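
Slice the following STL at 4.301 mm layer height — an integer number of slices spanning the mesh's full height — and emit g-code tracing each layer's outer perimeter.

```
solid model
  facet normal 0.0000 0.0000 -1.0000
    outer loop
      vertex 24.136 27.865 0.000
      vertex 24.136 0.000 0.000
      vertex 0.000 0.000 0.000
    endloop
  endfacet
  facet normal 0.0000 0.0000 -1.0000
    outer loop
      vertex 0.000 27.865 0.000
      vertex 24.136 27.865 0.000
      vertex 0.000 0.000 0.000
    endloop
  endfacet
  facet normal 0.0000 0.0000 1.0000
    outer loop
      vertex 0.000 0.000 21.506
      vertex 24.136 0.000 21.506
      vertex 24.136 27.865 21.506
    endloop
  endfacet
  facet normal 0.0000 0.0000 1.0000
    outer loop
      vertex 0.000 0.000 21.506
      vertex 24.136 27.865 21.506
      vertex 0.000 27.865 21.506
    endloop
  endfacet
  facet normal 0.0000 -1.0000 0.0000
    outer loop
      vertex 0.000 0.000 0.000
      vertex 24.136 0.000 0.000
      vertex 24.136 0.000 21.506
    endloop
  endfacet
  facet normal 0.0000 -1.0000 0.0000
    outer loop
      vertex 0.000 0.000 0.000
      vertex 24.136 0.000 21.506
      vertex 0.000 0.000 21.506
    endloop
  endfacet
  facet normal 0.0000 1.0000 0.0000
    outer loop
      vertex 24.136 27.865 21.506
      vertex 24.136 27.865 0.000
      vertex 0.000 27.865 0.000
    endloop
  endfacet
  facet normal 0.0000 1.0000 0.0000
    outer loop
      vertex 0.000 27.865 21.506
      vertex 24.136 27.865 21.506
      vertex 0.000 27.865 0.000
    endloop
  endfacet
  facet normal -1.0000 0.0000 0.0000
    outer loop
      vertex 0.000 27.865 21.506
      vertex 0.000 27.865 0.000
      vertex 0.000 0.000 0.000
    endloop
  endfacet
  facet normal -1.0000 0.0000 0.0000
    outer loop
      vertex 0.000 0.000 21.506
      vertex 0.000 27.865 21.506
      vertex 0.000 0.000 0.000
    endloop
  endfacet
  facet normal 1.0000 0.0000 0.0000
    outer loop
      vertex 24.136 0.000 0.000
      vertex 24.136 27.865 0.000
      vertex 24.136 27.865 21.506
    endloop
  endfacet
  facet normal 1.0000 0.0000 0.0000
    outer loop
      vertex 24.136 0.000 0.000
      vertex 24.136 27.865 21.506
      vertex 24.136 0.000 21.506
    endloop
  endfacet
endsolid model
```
; perimeter-only toolpath
G21 ; units = mm
G90 ; absolute positioning
G28 ; home
; layer 1
G0 Z4.301
G0 X0.000 Y0.000
G1 X24.136 Y0.000
G1 X24.136 Y27.865
G1 X0.000 Y27.865
G1 X0.000 Y0.000
; layer 2
G0 Z8.602
G0 X0.000 Y0.000
G1 X24.136 Y0.000
G1 X24.136 Y27.865
G1 X0.000 Y27.865
G1 X0.000 Y0.000
; layer 3
G0 Z12.904
G0 X0.000 Y0.000
G1 X24.136 Y0.000
G1 X24.136 Y27.865
G1 X0.000 Y27.865
G1 X0.000 Y0.000
; layer 4
G0 Z17.205
G0 X0.000 Y0.000
G1 X24.136 Y0.000
G1 X24.136 Y27.865
G1 X0.000 Y27.865
G1 X0.000 Y0.000
; layer 5
G0 Z21.506
G0 X0.000 Y0.000
G1 X24.136 Y0.000
G1 X24.136 Y27.865
G1 X0.000 Y27.865
G1 X0.000 Y0.000
M2 ; end

The solid is a rectangular box, roughly 24.1 × 27.9 mm footprint and 21.5 mm tall. Slicing at Δz = 4.301 mm — 5 equal slices spanning the solid's height, so layer i sits at z = i·h/5 — gives 5 non-empty perimeters. Each is a 4-segment closed polygon; G0 lifts to the layer z and rapids to the start vertex, then G1 traces the edges.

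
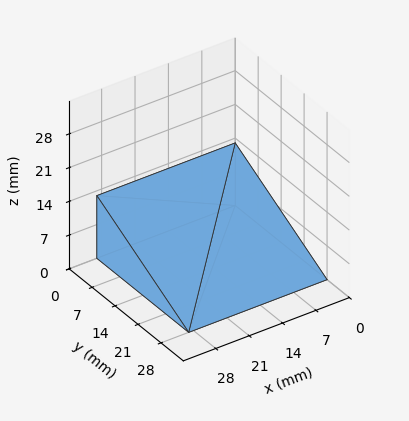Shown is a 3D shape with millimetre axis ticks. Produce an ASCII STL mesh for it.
Reading the render: the shape is a wedge (ramp): 29 × 28 mm base, rising to 13 mm along the y=0 edge and sloping linearly to z=0 at y=28 (dimensions read to the nearest mm from the axis ticks). For the STL, each face is triangulated and given an outward normal.

solid part
  facet normal 0.0000 0.0000 -1.0000
    outer loop
      vertex 29.00 28.00 0.00
      vertex 29.00 0.00 0.00
      vertex 0.00 0.00 0.00
    endloop
  endfacet
  facet normal 0.0000 0.0000 -1.0000
    outer loop
      vertex 0.00 28.00 0.00
      vertex 29.00 28.00 0.00
      vertex 0.00 0.00 0.00
    endloop
  endfacet
  facet normal 0.0000 -1.0000 0.0000
    outer loop
      vertex 0.00 0.00 0.00
      vertex 29.00 0.00 0.00
      vertex 29.00 0.00 13.00
    endloop
  endfacet
  facet normal 0.0000 -1.0000 0.0000
    outer loop
      vertex 0.00 0.00 0.00
      vertex 29.00 0.00 13.00
      vertex 0.00 0.00 13.00
    endloop
  endfacet
  facet normal 0.0000 0.4211 0.9070
    outer loop
      vertex 0.00 0.00 13.00
      vertex 29.00 0.00 13.00
      vertex 29.00 28.00 0.00
    endloop
  endfacet
  facet normal 0.0000 0.4211 0.9070
    outer loop
      vertex 0.00 0.00 13.00
      vertex 29.00 28.00 0.00
      vertex 0.00 28.00 0.00
    endloop
  endfacet
  facet normal -1.0000 0.0000 0.0000
    outer loop
      vertex 0.00 0.00 13.00
      vertex 0.00 28.00 0.00
      vertex 0.00 0.00 0.00
    endloop
  endfacet
  facet normal 1.0000 0.0000 0.0000
    outer loop
      vertex 29.00 0.00 0.00
      vertex 29.00 28.00 0.00
      vertex 29.00 0.00 13.00
    endloop
  endfacet
endsolid part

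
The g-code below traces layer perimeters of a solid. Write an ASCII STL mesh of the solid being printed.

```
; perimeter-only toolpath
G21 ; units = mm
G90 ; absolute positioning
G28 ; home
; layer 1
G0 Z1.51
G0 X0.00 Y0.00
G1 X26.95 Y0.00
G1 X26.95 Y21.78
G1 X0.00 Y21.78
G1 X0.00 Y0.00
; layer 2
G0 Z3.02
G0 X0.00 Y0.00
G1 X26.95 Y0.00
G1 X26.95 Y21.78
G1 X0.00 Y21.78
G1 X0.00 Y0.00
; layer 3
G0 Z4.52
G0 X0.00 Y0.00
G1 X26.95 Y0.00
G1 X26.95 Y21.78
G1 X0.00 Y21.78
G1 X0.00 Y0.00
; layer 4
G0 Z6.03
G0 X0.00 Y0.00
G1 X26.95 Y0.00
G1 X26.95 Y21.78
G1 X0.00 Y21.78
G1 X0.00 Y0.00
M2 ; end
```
solid part
  facet normal 0.0000 0.0000 -1.0000
    outer loop
      vertex 26.95 21.78 0.00
      vertex 26.95 0.00 0.00
      vertex 0.00 0.00 0.00
    endloop
  endfacet
  facet normal 0.0000 0.0000 -1.0000
    outer loop
      vertex 0.00 21.78 0.00
      vertex 26.95 21.78 0.00
      vertex 0.00 0.00 0.00
    endloop
  endfacet
  facet normal 0.0000 0.0000 1.0000
    outer loop
      vertex 0.00 0.00 6.03
      vertex 26.95 0.00 6.03
      vertex 26.95 21.78 6.03
    endloop
  endfacet
  facet normal 0.0000 0.0000 1.0000
    outer loop
      vertex 0.00 0.00 6.03
      vertex 26.95 21.78 6.03
      vertex 0.00 21.78 6.03
    endloop
  endfacet
  facet normal 0.0000 -1.0000 0.0000
    outer loop
      vertex 0.00 0.00 0.00
      vertex 26.95 0.00 0.00
      vertex 26.95 0.00 6.03
    endloop
  endfacet
  facet normal 0.0000 -1.0000 0.0000
    outer loop
      vertex 0.00 0.00 0.00
      vertex 26.95 0.00 6.03
      vertex 0.00 0.00 6.03
    endloop
  endfacet
  facet normal 0.0000 1.0000 0.0000
    outer loop
      vertex 26.95 21.78 6.03
      vertex 26.95 21.78 0.00
      vertex 0.00 21.78 0.00
    endloop
  endfacet
  facet normal 0.0000 1.0000 0.0000
    outer loop
      vertex 0.00 21.78 6.03
      vertex 26.95 21.78 6.03
      vertex 0.00 21.78 0.00
    endloop
  endfacet
  facet normal -1.0000 0.0000 0.0000
    outer loop
      vertex 0.00 21.78 6.03
      vertex 0.00 21.78 0.00
      vertex 0.00 0.00 0.00
    endloop
  endfacet
  facet normal -1.0000 0.0000 0.0000
    outer loop
      vertex 0.00 0.00 6.03
      vertex 0.00 21.78 6.03
      vertex 0.00 0.00 0.00
    endloop
  endfacet
  facet normal 1.0000 0.0000 0.0000
    outer loop
      vertex 26.95 0.00 0.00
      vertex 26.95 21.78 0.00
      vertex 26.95 21.78 6.03
    endloop
  endfacet
  facet normal 1.0000 0.0000 0.0000
    outer loop
      vertex 26.95 0.00 0.00
      vertex 26.95 21.78 6.03
      vertex 26.95 0.00 6.03
    endloop
  endfacet
endsolid part

The G0 Z moves step by Δz≈1.51 mm. Every layer's G1 loop is the same polygon, so the solid is a straight extrusion of it from z=0 to z≈6.03. Closing with flat bottom and top caps and triangulating gives 12 facets — a rectangular box, roughly 26.9 × 21.8 mm footprint and 6.03 mm tall.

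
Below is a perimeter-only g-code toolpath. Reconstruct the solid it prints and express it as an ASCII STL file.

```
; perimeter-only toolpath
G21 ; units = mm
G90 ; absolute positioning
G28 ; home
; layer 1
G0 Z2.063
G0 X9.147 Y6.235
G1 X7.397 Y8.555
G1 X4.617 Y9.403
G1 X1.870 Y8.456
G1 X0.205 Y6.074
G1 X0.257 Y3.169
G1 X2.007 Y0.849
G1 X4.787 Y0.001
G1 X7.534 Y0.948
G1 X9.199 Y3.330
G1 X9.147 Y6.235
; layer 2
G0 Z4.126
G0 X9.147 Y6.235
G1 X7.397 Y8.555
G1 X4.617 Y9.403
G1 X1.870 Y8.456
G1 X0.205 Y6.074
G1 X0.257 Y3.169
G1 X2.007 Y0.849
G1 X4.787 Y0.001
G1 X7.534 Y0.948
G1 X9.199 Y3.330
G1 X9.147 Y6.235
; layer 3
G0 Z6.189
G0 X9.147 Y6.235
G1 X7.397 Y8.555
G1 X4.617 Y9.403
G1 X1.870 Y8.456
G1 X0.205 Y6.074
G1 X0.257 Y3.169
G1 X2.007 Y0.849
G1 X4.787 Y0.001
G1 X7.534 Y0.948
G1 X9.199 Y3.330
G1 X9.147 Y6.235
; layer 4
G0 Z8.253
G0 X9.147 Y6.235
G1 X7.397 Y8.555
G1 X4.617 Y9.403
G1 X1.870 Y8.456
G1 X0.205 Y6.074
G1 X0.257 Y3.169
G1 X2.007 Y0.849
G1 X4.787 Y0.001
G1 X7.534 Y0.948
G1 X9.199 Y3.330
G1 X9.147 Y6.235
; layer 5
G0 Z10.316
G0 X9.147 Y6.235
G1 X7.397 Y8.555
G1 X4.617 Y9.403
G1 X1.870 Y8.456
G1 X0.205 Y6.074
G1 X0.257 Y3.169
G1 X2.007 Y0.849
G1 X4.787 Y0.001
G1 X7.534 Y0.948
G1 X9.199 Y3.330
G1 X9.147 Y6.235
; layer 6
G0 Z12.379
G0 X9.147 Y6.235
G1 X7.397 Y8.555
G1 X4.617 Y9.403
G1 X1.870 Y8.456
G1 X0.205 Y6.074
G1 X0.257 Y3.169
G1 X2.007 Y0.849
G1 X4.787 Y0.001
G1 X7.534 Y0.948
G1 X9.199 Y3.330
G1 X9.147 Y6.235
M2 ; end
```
solid part
  facet normal 0.0000 0.0000 -1.0000
    outer loop
      vertex 4.617 9.403 0.000
      vertex 7.397 8.555 0.000
      vertex 9.147 6.235 0.000
    endloop
  endfacet
  facet normal 0.0000 0.0000 -1.0000
    outer loop
      vertex 1.870 8.456 0.000
      vertex 4.617 9.403 0.000
      vertex 9.147 6.235 0.000
    endloop
  endfacet
  facet normal 0.0000 0.0000 -1.0000
    outer loop
      vertex 0.205 6.074 0.000
      vertex 1.870 8.456 0.000
      vertex 9.147 6.235 0.000
    endloop
  endfacet
  facet normal 0.0000 0.0000 -1.0000
    outer loop
      vertex 0.257 3.169 0.000
      vertex 0.205 6.074 0.000
      vertex 9.147 6.235 0.000
    endloop
  endfacet
  facet normal 0.0000 0.0000 -1.0000
    outer loop
      vertex 2.007 0.849 0.000
      vertex 0.257 3.169 0.000
      vertex 9.147 6.235 0.000
    endloop
  endfacet
  facet normal 0.0000 0.0000 -1.0000
    outer loop
      vertex 4.787 0.001 0.000
      vertex 2.007 0.849 0.000
      vertex 9.147 6.235 0.000
    endloop
  endfacet
  facet normal 0.0000 0.0000 -1.0000
    outer loop
      vertex 7.534 0.948 0.000
      vertex 4.787 0.001 0.000
      vertex 9.147 6.235 0.000
    endloop
  endfacet
  facet normal 0.0000 0.0000 -1.0000
    outer loop
      vertex 9.199 3.330 0.000
      vertex 7.534 0.948 0.000
      vertex 9.147 6.235 0.000
    endloop
  endfacet
  facet normal 0.0000 0.0000 1.0000
    outer loop
      vertex 9.147 6.235 12.379
      vertex 7.397 8.555 12.379
      vertex 4.617 9.403 12.379
    endloop
  endfacet
  facet normal 0.0000 0.0000 1.0000
    outer loop
      vertex 9.147 6.235 12.379
      vertex 4.617 9.403 12.379
      vertex 1.870 8.456 12.379
    endloop
  endfacet
  facet normal 0.0000 0.0000 1.0000
    outer loop
      vertex 9.147 6.235 12.379
      vertex 1.870 8.456 12.379
      vertex 0.205 6.074 12.379
    endloop
  endfacet
  facet normal 0.0000 0.0000 1.0000
    outer loop
      vertex 9.147 6.235 12.379
      vertex 0.205 6.074 12.379
      vertex 0.257 3.169 12.379
    endloop
  endfacet
  facet normal 0.0000 0.0000 1.0000
    outer loop
      vertex 9.147 6.235 12.379
      vertex 0.257 3.169 12.379
      vertex 2.007 0.849 12.379
    endloop
  endfacet
  facet normal 0.0000 0.0000 1.0000
    outer loop
      vertex 9.147 6.235 12.379
      vertex 2.007 0.849 12.379
      vertex 4.787 0.001 12.379
    endloop
  endfacet
  facet normal 0.0000 0.0000 1.0000
    outer loop
      vertex 9.147 6.235 12.379
      vertex 4.787 0.001 12.379
      vertex 7.534 0.948 12.379
    endloop
  endfacet
  facet normal 0.0000 0.0000 1.0000
    outer loop
      vertex 9.147 6.235 12.379
      vertex 7.534 0.948 12.379
      vertex 9.199 3.330 12.379
    endloop
  endfacet
  facet normal 0.7983 0.6022 0.0000
    outer loop
      vertex 9.147 6.235 0.000
      vertex 7.397 8.555 0.000
      vertex 7.397 8.555 12.379
    endloop
  endfacet
  facet normal 0.7983 0.6022 0.0000
    outer loop
      vertex 9.147 6.235 0.000
      vertex 7.397 8.555 12.379
      vertex 9.147 6.235 12.379
    endloop
  endfacet
  facet normal 0.2918 0.9565 0.0000
    outer loop
      vertex 7.397 8.555 0.000
      vertex 4.617 9.403 0.000
      vertex 4.617 9.403 12.379
    endloop
  endfacet
  facet normal 0.2918 0.9565 0.0000
    outer loop
      vertex 7.397 8.555 0.000
      vertex 4.617 9.403 12.379
      vertex 7.397 8.555 12.379
    endloop
  endfacet
  facet normal -0.3259 0.9454 0.0000
    outer loop
      vertex 4.617 9.403 0.000
      vertex 1.870 8.456 0.000
      vertex 1.870 8.456 12.379
    endloop
  endfacet
  facet normal -0.3259 0.9454 0.0000
    outer loop
      vertex 4.617 9.403 0.000
      vertex 1.870 8.456 12.379
      vertex 4.617 9.403 12.379
    endloop
  endfacet
  facet normal -0.8196 0.5729 0.0000
    outer loop
      vertex 1.870 8.456 0.000
      vertex 0.205 6.074 0.000
      vertex 0.205 6.074 12.379
    endloop
  endfacet
  facet normal -0.8196 0.5729 0.0000
    outer loop
      vertex 1.870 8.456 0.000
      vertex 0.205 6.074 12.379
      vertex 1.870 8.456 12.379
    endloop
  endfacet
  facet normal -0.9998 -0.0179 0.0000
    outer loop
      vertex 0.205 6.074 0.000
      vertex 0.257 3.169 0.000
      vertex 0.257 3.169 12.379
    endloop
  endfacet
  facet normal -0.9998 -0.0179 0.0000
    outer loop
      vertex 0.205 6.074 0.000
      vertex 0.257 3.169 12.379
      vertex 0.205 6.074 12.379
    endloop
  endfacet
  facet normal -0.7983 -0.6022 0.0000
    outer loop
      vertex 0.257 3.169 0.000
      vertex 2.007 0.849 0.000
      vertex 2.007 0.849 12.379
    endloop
  endfacet
  facet normal -0.7983 -0.6022 0.0000
    outer loop
      vertex 0.257 3.169 0.000
      vertex 2.007 0.849 12.379
      vertex 0.257 3.169 12.379
    endloop
  endfacet
  facet normal -0.2918 -0.9565 0.0000
    outer loop
      vertex 2.007 0.849 0.000
      vertex 4.787 0.001 0.000
      vertex 4.787 0.001 12.379
    endloop
  endfacet
  facet normal -0.2918 -0.9565 0.0000
    outer loop
      vertex 2.007 0.849 0.000
      vertex 4.787 0.001 12.379
      vertex 2.007 0.849 12.379
    endloop
  endfacet
  facet normal 0.3259 -0.9454 0.0000
    outer loop
      vertex 4.787 0.001 0.000
      vertex 7.534 0.948 0.000
      vertex 7.534 0.948 12.379
    endloop
  endfacet
  facet normal 0.3259 -0.9454 0.0000
    outer loop
      vertex 4.787 0.001 0.000
      vertex 7.534 0.948 12.379
      vertex 4.787 0.001 12.379
    endloop
  endfacet
  facet normal 0.8196 -0.5729 0.0000
    outer loop
      vertex 7.534 0.948 0.000
      vertex 9.199 3.330 0.000
      vertex 9.199 3.330 12.379
    endloop
  endfacet
  facet normal 0.8196 -0.5729 0.0000
    outer loop
      vertex 7.534 0.948 0.000
      vertex 9.199 3.330 12.379
      vertex 7.534 0.948 12.379
    endloop
  endfacet
  facet normal 0.9998 0.0179 0.0000
    outer loop
      vertex 9.199 3.330 0.000
      vertex 9.147 6.235 0.000
      vertex 9.147 6.235 12.379
    endloop
  endfacet
  facet normal 0.9998 0.0179 0.0000
    outer loop
      vertex 9.199 3.330 0.000
      vertex 9.147 6.235 12.379
      vertex 9.199 3.330 12.379
    endloop
  endfacet
endsolid part

The G0 Z moves step by Δz≈2.063 mm. Every layer's G1 loop is the same polygon, so the solid is a straight extrusion of it from z=0 to z≈12.4. Closing with flat bottom and top caps and triangulating gives 36 facets — a regular 10-sided prism (a cylinder approximated with 10 flat sides), circumscribed radius ≈ 4.7 mm, height ≈ 12.4 mm.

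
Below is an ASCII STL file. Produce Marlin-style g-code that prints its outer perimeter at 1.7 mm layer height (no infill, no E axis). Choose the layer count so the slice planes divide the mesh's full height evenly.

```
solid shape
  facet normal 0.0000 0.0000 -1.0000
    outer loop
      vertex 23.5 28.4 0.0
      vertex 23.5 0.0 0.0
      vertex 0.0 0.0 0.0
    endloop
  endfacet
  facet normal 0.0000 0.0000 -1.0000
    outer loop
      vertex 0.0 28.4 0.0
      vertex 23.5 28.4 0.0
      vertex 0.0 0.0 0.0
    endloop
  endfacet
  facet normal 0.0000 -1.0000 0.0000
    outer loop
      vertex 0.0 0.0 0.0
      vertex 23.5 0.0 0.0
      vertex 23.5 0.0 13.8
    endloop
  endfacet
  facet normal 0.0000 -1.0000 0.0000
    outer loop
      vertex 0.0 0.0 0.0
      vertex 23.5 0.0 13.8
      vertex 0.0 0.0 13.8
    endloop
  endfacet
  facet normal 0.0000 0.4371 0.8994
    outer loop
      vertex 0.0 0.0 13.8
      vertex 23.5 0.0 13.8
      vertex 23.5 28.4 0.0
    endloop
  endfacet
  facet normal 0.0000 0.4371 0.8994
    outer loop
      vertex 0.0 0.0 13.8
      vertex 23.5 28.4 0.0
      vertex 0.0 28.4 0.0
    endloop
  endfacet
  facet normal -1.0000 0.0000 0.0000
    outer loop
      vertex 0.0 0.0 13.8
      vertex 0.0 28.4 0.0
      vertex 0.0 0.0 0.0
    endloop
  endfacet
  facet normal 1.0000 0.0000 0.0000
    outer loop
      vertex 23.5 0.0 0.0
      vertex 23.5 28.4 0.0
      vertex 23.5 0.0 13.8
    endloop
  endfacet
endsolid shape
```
; perimeter-only toolpath
G21 ; units = mm
G90 ; absolute positioning
G28 ; home
; layer 1
G0 Z1.7
G0 X0.0 Y0.0
G1 X23.5 Y0.0
G1 X23.5 Y24.8
G1 X0.0 Y24.8
G1 X0.0 Y0.0
; layer 2
G0 Z3.5
G0 X0.0 Y0.0
G1 X23.5 Y0.0
G1 X23.5 Y21.3
G1 X0.0 Y21.3
G1 X0.0 Y0.0
; layer 3
G0 Z5.2
G0 X0.0 Y0.0
G1 X23.5 Y0.0
G1 X23.5 Y17.8
G1 X0.0 Y17.8
G1 X0.0 Y0.0
; layer 4
G0 Z6.9
G0 X0.0 Y0.0
G1 X23.5 Y0.0
G1 X23.5 Y14.2
G1 X0.0 Y14.2
G1 X0.0 Y0.0
; layer 5
G0 Z8.6
G0 X0.0 Y0.0
G1 X23.5 Y0.0
G1 X23.5 Y10.6
G1 X0.0 Y10.6
G1 X0.0 Y0.0
; layer 6
G0 Z10.4
G0 X0.0 Y0.0
G1 X23.5 Y0.0
G1 X23.5 Y7.1
G1 X0.0 Y7.1
G1 X0.0 Y0.0
; layer 7
G0 Z12.1
G0 X0.0 Y0.0
G1 X23.5 Y0.0
G1 X23.5 Y3.5
G1 X0.0 Y3.5
G1 X0.0 Y0.0
M2 ; end

The solid is a wedge (ramp): 23.5 × 28.4 mm base, rising to 13.8 mm along the y=0 edge and sloping linearly to z=0 at y=28.4. Slicing at Δz = 1.7 mm — 8 equal slices spanning the solid's height, so layer i sits at z = i·h/8 — gives 7 non-empty perimeters. Each is a 4-segment closed polygon; G0 lifts to the layer z and rapids to the start vertex, then G1 traces the edges. The cross-section shrinks linearly with z (the slice at the apex is degenerate and omitted).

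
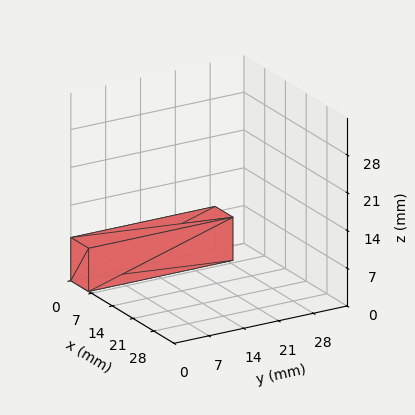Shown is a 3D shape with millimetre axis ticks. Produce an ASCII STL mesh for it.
Reading the render: the shape is a rectangular box, roughly 6 × 29 mm footprint and 8 mm tall (dimensions read to the nearest mm from the axis ticks). For the STL, each face is triangulated and given an outward normal.

solid part
  facet normal 0.0000 0.0000 -1.0000
    outer loop
      vertex 6.000 29.000 0.000
      vertex 6.000 0.000 0.000
      vertex 0.000 0.000 0.000
    endloop
  endfacet
  facet normal 0.0000 0.0000 -1.0000
    outer loop
      vertex 0.000 29.000 0.000
      vertex 6.000 29.000 0.000
      vertex 0.000 0.000 0.000
    endloop
  endfacet
  facet normal 0.0000 0.0000 1.0000
    outer loop
      vertex 0.000 0.000 8.000
      vertex 6.000 0.000 8.000
      vertex 6.000 29.000 8.000
    endloop
  endfacet
  facet normal 0.0000 0.0000 1.0000
    outer loop
      vertex 0.000 0.000 8.000
      vertex 6.000 29.000 8.000
      vertex 0.000 29.000 8.000
    endloop
  endfacet
  facet normal 0.0000 -1.0000 0.0000
    outer loop
      vertex 0.000 0.000 0.000
      vertex 6.000 0.000 0.000
      vertex 6.000 0.000 8.000
    endloop
  endfacet
  facet normal 0.0000 -1.0000 0.0000
    outer loop
      vertex 0.000 0.000 0.000
      vertex 6.000 0.000 8.000
      vertex 0.000 0.000 8.000
    endloop
  endfacet
  facet normal 0.0000 1.0000 0.0000
    outer loop
      vertex 6.000 29.000 8.000
      vertex 6.000 29.000 0.000
      vertex 0.000 29.000 0.000
    endloop
  endfacet
  facet normal 0.0000 1.0000 0.0000
    outer loop
      vertex 0.000 29.000 8.000
      vertex 6.000 29.000 8.000
      vertex 0.000 29.000 0.000
    endloop
  endfacet
  facet normal -1.0000 0.0000 0.0000
    outer loop
      vertex 0.000 29.000 8.000
      vertex 0.000 29.000 0.000
      vertex 0.000 0.000 0.000
    endloop
  endfacet
  facet normal -1.0000 0.0000 0.0000
    outer loop
      vertex 0.000 0.000 8.000
      vertex 0.000 29.000 8.000
      vertex 0.000 0.000 0.000
    endloop
  endfacet
  facet normal 1.0000 0.0000 0.0000
    outer loop
      vertex 6.000 0.000 0.000
      vertex 6.000 29.000 0.000
      vertex 6.000 29.000 8.000
    endloop
  endfacet
  facet normal 1.0000 0.0000 0.0000
    outer loop
      vertex 6.000 0.000 0.000
      vertex 6.000 29.000 8.000
      vertex 6.000 0.000 8.000
    endloop
  endfacet
endsolid part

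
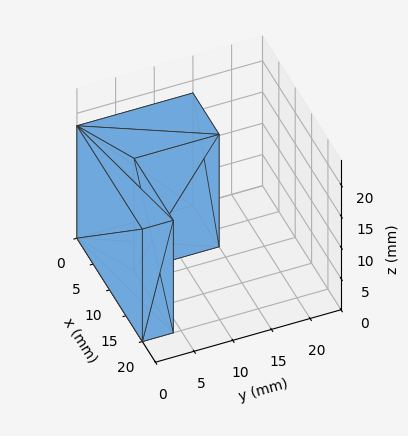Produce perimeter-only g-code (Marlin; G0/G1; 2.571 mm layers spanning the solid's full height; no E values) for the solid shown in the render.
Reading the render: the shape is an L-shaped prism: outer 20 × 15 mm, arm thicknesses ≈ 4 mm (horizontal) and 8 mm (vertical), extruded 18 mm in z (dimensions read to the nearest mm from the axis ticks). For the g-code, the solid's height is divided into equal slices at the stated Δz and each level perimeter traced with G1 moves after a G0 lift.

; perimeter-only toolpath
G21 ; units = mm
G90 ; absolute positioning
G28 ; home
; layer 1
G0 Z2.571
G0 X0.000 Y0.000
G1 X20.000 Y0.000
G1 X20.000 Y4.000
G1 X8.000 Y4.000
G1 X8.000 Y15.000
G1 X0.000 Y15.000
G1 X0.000 Y0.000
; layer 2
G0 Z5.143
G0 X0.000 Y0.000
G1 X20.000 Y0.000
G1 X20.000 Y4.000
G1 X8.000 Y4.000
G1 X8.000 Y15.000
G1 X0.000 Y15.000
G1 X0.000 Y0.000
; layer 3
G0 Z7.714
G0 X0.000 Y0.000
G1 X20.000 Y0.000
G1 X20.000 Y4.000
G1 X8.000 Y4.000
G1 X8.000 Y15.000
G1 X0.000 Y15.000
G1 X0.000 Y0.000
; layer 4
G0 Z10.286
G0 X0.000 Y0.000
G1 X20.000 Y0.000
G1 X20.000 Y4.000
G1 X8.000 Y4.000
G1 X8.000 Y15.000
G1 X0.000 Y15.000
G1 X0.000 Y0.000
; layer 5
G0 Z12.857
G0 X0.000 Y0.000
G1 X20.000 Y0.000
G1 X20.000 Y4.000
G1 X8.000 Y4.000
G1 X8.000 Y15.000
G1 X0.000 Y15.000
G1 X0.000 Y0.000
; layer 6
G0 Z15.429
G0 X0.000 Y0.000
G1 X20.000 Y0.000
G1 X20.000 Y4.000
G1 X8.000 Y4.000
G1 X8.000 Y15.000
G1 X0.000 Y15.000
G1 X0.000 Y0.000
; layer 7
G0 Z18.000
G0 X0.000 Y0.000
G1 X20.000 Y0.000
G1 X20.000 Y4.000
G1 X8.000 Y4.000
G1 X8.000 Y15.000
G1 X0.000 Y15.000
G1 X0.000 Y0.000
M2 ; end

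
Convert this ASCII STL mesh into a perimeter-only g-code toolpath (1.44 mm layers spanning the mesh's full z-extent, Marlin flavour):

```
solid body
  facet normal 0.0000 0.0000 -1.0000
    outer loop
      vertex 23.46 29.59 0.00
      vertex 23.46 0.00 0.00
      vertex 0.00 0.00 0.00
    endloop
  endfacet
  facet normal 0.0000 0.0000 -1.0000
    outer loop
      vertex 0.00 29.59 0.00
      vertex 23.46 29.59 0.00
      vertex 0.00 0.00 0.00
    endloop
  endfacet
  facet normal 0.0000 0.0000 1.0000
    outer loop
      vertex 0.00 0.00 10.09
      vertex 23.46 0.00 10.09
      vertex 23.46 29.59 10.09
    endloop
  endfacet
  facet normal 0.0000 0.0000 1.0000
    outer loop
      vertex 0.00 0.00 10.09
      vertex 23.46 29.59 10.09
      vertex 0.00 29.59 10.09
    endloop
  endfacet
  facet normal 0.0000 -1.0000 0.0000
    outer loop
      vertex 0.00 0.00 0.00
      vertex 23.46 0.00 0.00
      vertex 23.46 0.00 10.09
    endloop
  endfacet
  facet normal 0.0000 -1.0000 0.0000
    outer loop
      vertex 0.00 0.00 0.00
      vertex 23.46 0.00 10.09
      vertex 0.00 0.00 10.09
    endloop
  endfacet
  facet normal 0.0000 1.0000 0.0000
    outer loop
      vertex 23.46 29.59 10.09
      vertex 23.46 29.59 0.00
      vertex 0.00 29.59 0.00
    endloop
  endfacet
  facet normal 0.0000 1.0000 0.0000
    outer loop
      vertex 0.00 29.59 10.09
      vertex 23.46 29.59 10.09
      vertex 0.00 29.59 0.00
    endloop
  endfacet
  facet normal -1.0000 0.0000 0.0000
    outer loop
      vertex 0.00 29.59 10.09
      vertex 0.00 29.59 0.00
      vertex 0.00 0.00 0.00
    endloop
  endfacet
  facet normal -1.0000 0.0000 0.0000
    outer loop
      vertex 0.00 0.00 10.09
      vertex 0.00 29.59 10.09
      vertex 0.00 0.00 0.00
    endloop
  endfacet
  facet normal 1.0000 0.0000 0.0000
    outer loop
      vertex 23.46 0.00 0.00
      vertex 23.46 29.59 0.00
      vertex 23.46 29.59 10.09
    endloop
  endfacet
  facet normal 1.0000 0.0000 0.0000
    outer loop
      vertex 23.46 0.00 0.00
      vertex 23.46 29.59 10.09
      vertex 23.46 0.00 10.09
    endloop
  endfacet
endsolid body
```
; perimeter-only toolpath
G21 ; units = mm
G90 ; absolute positioning
G28 ; home
; layer 1
G0 Z1.44
G0 X0.00 Y0.00
G1 X23.46 Y0.00
G1 X23.46 Y29.59
G1 X0.00 Y29.59
G1 X0.00 Y0.00
; layer 2
G0 Z2.88
G0 X0.00 Y0.00
G1 X23.46 Y0.00
G1 X23.46 Y29.59
G1 X0.00 Y29.59
G1 X0.00 Y0.00
; layer 3
G0 Z4.32
G0 X0.00 Y0.00
G1 X23.46 Y0.00
G1 X23.46 Y29.59
G1 X0.00 Y29.59
G1 X0.00 Y0.00
; layer 4
G0 Z5.77
G0 X0.00 Y0.00
G1 X23.46 Y0.00
G1 X23.46 Y29.59
G1 X0.00 Y29.59
G1 X0.00 Y0.00
; layer 5
G0 Z7.21
G0 X0.00 Y0.00
G1 X23.46 Y0.00
G1 X23.46 Y29.59
G1 X0.00 Y29.59
G1 X0.00 Y0.00
; layer 6
G0 Z8.65
G0 X0.00 Y0.00
G1 X23.46 Y0.00
G1 X23.46 Y29.59
G1 X0.00 Y29.59
G1 X0.00 Y0.00
; layer 7
G0 Z10.09
G0 X0.00 Y0.00
G1 X23.46 Y0.00
G1 X23.46 Y29.59
G1 X0.00 Y29.59
G1 X0.00 Y0.00
M2 ; end

The solid is a rectangular box, roughly 23.5 × 29.6 mm footprint and 10.1 mm tall. Slicing at Δz = 1.44 mm — 7 equal slices spanning the solid's height, so layer i sits at z = i·h/7 — gives 7 non-empty perimeters. Each is a 4-segment closed polygon; G0 lifts to the layer z and rapids to the start vertex, then G1 traces the edges.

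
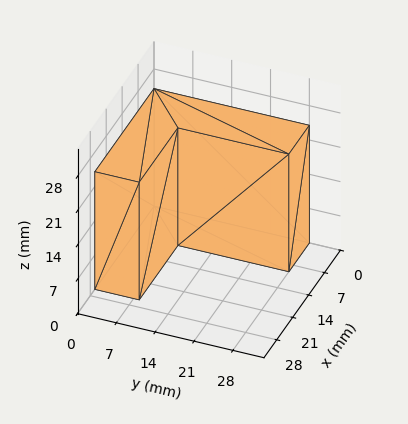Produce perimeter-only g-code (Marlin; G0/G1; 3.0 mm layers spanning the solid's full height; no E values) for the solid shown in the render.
Reading the render: the shape is an L-shaped prism: outer 26 × 28 mm, arm thicknesses ≈ 8 mm (horizontal) and 9 mm (vertical), extruded 24 mm in z (dimensions read to the nearest mm from the axis ticks). For the g-code, the solid's height is divided into equal slices at the stated Δz and each level perimeter traced with G1 moves after a G0 lift.

; perimeter-only toolpath
G21 ; units = mm
G90 ; absolute positioning
G28 ; home
; layer 1
G0 Z3.0
G0 X0.0 Y0.0
G1 X26.0 Y0.0
G1 X26.0 Y8.0
G1 X9.0 Y8.0
G1 X9.0 Y28.0
G1 X0.0 Y28.0
G1 X0.0 Y0.0
; layer 2
G0 Z6.0
G0 X0.0 Y0.0
G1 X26.0 Y0.0
G1 X26.0 Y8.0
G1 X9.0 Y8.0
G1 X9.0 Y28.0
G1 X0.0 Y28.0
G1 X0.0 Y0.0
; layer 3
G0 Z9.0
G0 X0.0 Y0.0
G1 X26.0 Y0.0
G1 X26.0 Y8.0
G1 X9.0 Y8.0
G1 X9.0 Y28.0
G1 X0.0 Y28.0
G1 X0.0 Y0.0
; layer 4
G0 Z12.0
G0 X0.0 Y0.0
G1 X26.0 Y0.0
G1 X26.0 Y8.0
G1 X9.0 Y8.0
G1 X9.0 Y28.0
G1 X0.0 Y28.0
G1 X0.0 Y0.0
; layer 5
G0 Z15.0
G0 X0.0 Y0.0
G1 X26.0 Y0.0
G1 X26.0 Y8.0
G1 X9.0 Y8.0
G1 X9.0 Y28.0
G1 X0.0 Y28.0
G1 X0.0 Y0.0
; layer 6
G0 Z18.0
G0 X0.0 Y0.0
G1 X26.0 Y0.0
G1 X26.0 Y8.0
G1 X9.0 Y8.0
G1 X9.0 Y28.0
G1 X0.0 Y28.0
G1 X0.0 Y0.0
; layer 7
G0 Z21.0
G0 X0.0 Y0.0
G1 X26.0 Y0.0
G1 X26.0 Y8.0
G1 X9.0 Y8.0
G1 X9.0 Y28.0
G1 X0.0 Y28.0
G1 X0.0 Y0.0
; layer 8
G0 Z24.0
G0 X0.0 Y0.0
G1 X26.0 Y0.0
G1 X26.0 Y8.0
G1 X9.0 Y8.0
G1 X9.0 Y28.0
G1 X0.0 Y28.0
G1 X0.0 Y0.0
M2 ; end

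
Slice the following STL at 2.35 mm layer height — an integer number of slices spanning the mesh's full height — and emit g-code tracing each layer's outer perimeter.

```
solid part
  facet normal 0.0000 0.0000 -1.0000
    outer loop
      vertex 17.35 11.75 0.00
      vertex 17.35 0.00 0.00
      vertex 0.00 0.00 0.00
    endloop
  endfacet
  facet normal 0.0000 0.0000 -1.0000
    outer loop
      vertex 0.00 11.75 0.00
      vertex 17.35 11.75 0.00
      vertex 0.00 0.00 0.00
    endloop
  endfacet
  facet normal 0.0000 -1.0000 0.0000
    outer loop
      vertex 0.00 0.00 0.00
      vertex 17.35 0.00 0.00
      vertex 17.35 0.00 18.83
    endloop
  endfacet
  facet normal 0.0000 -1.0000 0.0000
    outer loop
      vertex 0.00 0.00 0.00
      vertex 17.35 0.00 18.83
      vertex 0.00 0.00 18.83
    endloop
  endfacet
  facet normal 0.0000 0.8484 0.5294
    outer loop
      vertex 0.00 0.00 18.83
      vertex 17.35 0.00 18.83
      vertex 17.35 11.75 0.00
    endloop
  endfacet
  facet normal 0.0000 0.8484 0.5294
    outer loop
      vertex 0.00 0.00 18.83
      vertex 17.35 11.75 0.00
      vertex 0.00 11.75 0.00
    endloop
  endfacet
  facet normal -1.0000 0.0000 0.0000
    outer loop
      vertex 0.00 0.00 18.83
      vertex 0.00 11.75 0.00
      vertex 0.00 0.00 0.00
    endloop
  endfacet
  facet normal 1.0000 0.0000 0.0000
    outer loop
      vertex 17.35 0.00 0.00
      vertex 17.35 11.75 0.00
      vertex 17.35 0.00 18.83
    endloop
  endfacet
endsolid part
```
; perimeter-only toolpath
G21 ; units = mm
G90 ; absolute positioning
G28 ; home
; layer 1
G0 Z2.35
G0 X0.00 Y0.00
G1 X17.35 Y0.00
G1 X17.35 Y10.28
G1 X0.00 Y10.28
G1 X0.00 Y0.00
; layer 2
G0 Z4.71
G0 X0.00 Y0.00
G1 X17.35 Y0.00
G1 X17.35 Y8.81
G1 X0.00 Y8.81
G1 X0.00 Y0.00
; layer 3
G0 Z7.06
G0 X0.00 Y0.00
G1 X17.35 Y0.00
G1 X17.35 Y7.34
G1 X0.00 Y7.34
G1 X0.00 Y0.00
; layer 4
G0 Z9.41
G0 X0.00 Y0.00
G1 X17.35 Y0.00
G1 X17.35 Y5.88
G1 X0.00 Y5.88
G1 X0.00 Y0.00
; layer 5
G0 Z11.77
G0 X0.00 Y0.00
G1 X17.35 Y0.00
G1 X17.35 Y4.41
G1 X0.00 Y4.41
G1 X0.00 Y0.00
; layer 6
G0 Z14.12
G0 X0.00 Y0.00
G1 X17.35 Y0.00
G1 X17.35 Y2.94
G1 X0.00 Y2.94
G1 X0.00 Y0.00
; layer 7
G0 Z16.48
G0 X0.00 Y0.00
G1 X17.35 Y0.00
G1 X17.35 Y1.47
G1 X0.00 Y1.47
G1 X0.00 Y0.00
M2 ; end

The solid is a wedge (ramp): 17.4 × 11.8 mm base, rising to 18.8 mm along the y=0 edge and sloping linearly to z=0 at y=11.8. Slicing at Δz = 2.35 mm — 8 equal slices spanning the solid's height, so layer i sits at z = i·h/8 — gives 7 non-empty perimeters. Each is a 4-segment closed polygon; G0 lifts to the layer z and rapids to the start vertex, then G1 traces the edges. The cross-section shrinks linearly with z (the slice at the apex is degenerate and omitted).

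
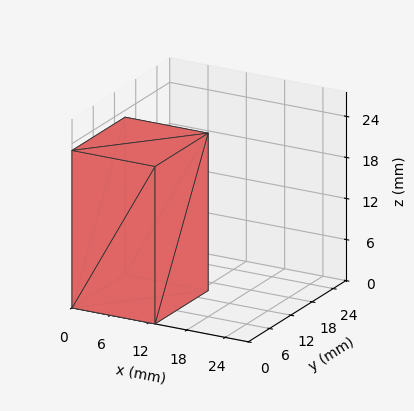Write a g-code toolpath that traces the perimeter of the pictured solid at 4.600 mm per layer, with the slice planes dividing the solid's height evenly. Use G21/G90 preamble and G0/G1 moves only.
Reading the render: the shape is a rectangular box, roughly 13 × 15 mm footprint and 23 mm tall (dimensions read to the nearest mm from the axis ticks). For the g-code, the solid's height is divided into equal slices at the stated Δz and each level perimeter traced with G1 moves after a G0 lift.

; perimeter-only toolpath
G21 ; units = mm
G90 ; absolute positioning
G28 ; home
; layer 1
G0 Z4.600
G0 X0.000 Y0.000
G1 X13.000 Y0.000
G1 X13.000 Y15.000
G1 X0.000 Y15.000
G1 X0.000 Y0.000
; layer 2
G0 Z9.200
G0 X0.000 Y0.000
G1 X13.000 Y0.000
G1 X13.000 Y15.000
G1 X0.000 Y15.000
G1 X0.000 Y0.000
; layer 3
G0 Z13.800
G0 X0.000 Y0.000
G1 X13.000 Y0.000
G1 X13.000 Y15.000
G1 X0.000 Y15.000
G1 X0.000 Y0.000
; layer 4
G0 Z18.400
G0 X0.000 Y0.000
G1 X13.000 Y0.000
G1 X13.000 Y15.000
G1 X0.000 Y15.000
G1 X0.000 Y0.000
; layer 5
G0 Z23.000
G0 X0.000 Y0.000
G1 X13.000 Y0.000
G1 X13.000 Y15.000
G1 X0.000 Y15.000
G1 X0.000 Y0.000
M2 ; end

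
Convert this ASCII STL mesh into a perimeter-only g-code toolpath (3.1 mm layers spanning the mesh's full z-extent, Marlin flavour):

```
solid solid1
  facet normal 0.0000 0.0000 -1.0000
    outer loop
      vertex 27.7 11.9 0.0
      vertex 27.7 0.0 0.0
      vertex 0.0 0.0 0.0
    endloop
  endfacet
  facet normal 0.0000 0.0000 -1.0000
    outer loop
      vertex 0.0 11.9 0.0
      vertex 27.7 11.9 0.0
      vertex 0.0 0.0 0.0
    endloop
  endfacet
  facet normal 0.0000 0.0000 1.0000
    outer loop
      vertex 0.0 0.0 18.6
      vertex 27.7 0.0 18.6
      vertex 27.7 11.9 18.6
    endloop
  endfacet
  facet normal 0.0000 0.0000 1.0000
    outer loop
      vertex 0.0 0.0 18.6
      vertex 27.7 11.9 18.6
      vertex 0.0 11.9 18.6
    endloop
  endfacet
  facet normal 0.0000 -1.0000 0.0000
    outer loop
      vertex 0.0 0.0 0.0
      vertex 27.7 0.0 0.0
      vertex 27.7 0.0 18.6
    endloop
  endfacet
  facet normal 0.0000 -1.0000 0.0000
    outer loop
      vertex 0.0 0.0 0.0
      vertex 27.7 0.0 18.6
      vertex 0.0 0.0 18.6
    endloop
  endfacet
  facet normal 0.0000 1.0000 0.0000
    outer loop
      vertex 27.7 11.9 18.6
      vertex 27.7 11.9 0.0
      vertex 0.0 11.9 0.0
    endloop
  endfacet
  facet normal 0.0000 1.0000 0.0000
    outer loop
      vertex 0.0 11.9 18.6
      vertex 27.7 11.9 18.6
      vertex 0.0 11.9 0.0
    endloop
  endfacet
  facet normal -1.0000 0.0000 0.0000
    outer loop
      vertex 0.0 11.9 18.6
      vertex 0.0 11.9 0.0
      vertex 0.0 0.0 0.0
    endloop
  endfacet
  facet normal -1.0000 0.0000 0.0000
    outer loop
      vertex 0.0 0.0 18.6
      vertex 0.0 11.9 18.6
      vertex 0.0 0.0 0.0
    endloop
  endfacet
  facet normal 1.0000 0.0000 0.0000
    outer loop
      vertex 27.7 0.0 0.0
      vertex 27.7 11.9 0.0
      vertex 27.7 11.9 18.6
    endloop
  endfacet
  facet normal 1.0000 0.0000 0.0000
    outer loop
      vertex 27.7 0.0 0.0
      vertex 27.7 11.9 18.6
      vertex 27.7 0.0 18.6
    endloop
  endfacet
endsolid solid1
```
; perimeter-only toolpath
G21 ; units = mm
G90 ; absolute positioning
G28 ; home
; layer 1
G0 Z3.1
G0 X0.0 Y0.0
G1 X27.7 Y0.0
G1 X27.7 Y11.9
G1 X0.0 Y11.9
G1 X0.0 Y0.0
; layer 2
G0 Z6.2
G0 X0.0 Y0.0
G1 X27.7 Y0.0
G1 X27.7 Y11.9
G1 X0.0 Y11.9
G1 X0.0 Y0.0
; layer 3
G0 Z9.3
G0 X0.0 Y0.0
G1 X27.7 Y0.0
G1 X27.7 Y11.9
G1 X0.0 Y11.9
G1 X0.0 Y0.0
; layer 4
G0 Z12.4
G0 X0.0 Y0.0
G1 X27.7 Y0.0
G1 X27.7 Y11.9
G1 X0.0 Y11.9
G1 X0.0 Y0.0
; layer 5
G0 Z15.5
G0 X0.0 Y0.0
G1 X27.7 Y0.0
G1 X27.7 Y11.9
G1 X0.0 Y11.9
G1 X0.0 Y0.0
; layer 6
G0 Z18.6
G0 X0.0 Y0.0
G1 X27.7 Y0.0
G1 X27.7 Y11.9
G1 X0.0 Y11.9
G1 X0.0 Y0.0
M2 ; end

The solid is a rectangular box, roughly 27.7 × 11.9 mm footprint and 18.6 mm tall. Slicing at Δz = 3.1 mm — 6 equal slices spanning the solid's height, so layer i sits at z = i·h/6 — gives 6 non-empty perimeters. Each is a 4-segment closed polygon; G0 lifts to the layer z and rapids to the start vertex, then G1 traces the edges.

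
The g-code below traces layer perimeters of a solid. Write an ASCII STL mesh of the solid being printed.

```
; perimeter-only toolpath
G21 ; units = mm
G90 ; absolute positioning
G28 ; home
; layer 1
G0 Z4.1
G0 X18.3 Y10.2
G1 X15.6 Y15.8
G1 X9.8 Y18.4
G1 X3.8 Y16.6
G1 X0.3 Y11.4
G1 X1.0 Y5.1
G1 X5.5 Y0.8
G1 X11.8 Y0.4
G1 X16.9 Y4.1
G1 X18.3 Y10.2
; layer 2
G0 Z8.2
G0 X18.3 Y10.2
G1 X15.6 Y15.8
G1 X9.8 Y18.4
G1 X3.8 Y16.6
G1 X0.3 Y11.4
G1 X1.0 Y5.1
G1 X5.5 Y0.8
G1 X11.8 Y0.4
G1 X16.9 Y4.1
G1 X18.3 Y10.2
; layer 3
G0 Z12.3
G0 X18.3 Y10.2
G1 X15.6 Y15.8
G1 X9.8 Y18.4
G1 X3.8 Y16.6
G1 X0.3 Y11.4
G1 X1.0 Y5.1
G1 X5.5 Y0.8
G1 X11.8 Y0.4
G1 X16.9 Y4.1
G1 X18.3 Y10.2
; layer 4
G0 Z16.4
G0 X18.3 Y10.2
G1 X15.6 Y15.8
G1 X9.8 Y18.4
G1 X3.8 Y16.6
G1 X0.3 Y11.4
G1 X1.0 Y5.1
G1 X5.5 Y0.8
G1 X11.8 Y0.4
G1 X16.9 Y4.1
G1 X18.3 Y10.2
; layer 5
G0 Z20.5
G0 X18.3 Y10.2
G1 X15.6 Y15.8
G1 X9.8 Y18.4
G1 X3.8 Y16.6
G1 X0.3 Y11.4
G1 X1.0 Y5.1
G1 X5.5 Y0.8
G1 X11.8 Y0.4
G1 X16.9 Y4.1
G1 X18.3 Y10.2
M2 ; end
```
solid part
  facet normal 0.0000 0.0000 -1.0000
    outer loop
      vertex 9.8 18.4 0.0
      vertex 15.6 15.8 0.0
      vertex 18.3 10.2 0.0
    endloop
  endfacet
  facet normal 0.0000 0.0000 -1.0000
    outer loop
      vertex 3.8 16.6 0.0
      vertex 9.8 18.4 0.0
      vertex 18.3 10.2 0.0
    endloop
  endfacet
  facet normal 0.0000 0.0000 -1.0000
    outer loop
      vertex 0.3 11.4 0.0
      vertex 3.8 16.6 0.0
      vertex 18.3 10.2 0.0
    endloop
  endfacet
  facet normal 0.0000 0.0000 -1.0000
    outer loop
      vertex 1.0 5.1 0.0
      vertex 0.3 11.4 0.0
      vertex 18.3 10.2 0.0
    endloop
  endfacet
  facet normal 0.0000 0.0000 -1.0000
    outer loop
      vertex 5.5 0.8 0.0
      vertex 1.0 5.1 0.0
      vertex 18.3 10.2 0.0
    endloop
  endfacet
  facet normal 0.0000 0.0000 -1.0000
    outer loop
      vertex 11.8 0.4 0.0
      vertex 5.5 0.8 0.0
      vertex 18.3 10.2 0.0
    endloop
  endfacet
  facet normal 0.0000 0.0000 -1.0000
    outer loop
      vertex 16.9 4.1 0.0
      vertex 11.8 0.4 0.0
      vertex 18.3 10.2 0.0
    endloop
  endfacet
  facet normal 0.0000 0.0000 1.0000
    outer loop
      vertex 18.3 10.2 20.5
      vertex 15.6 15.8 20.5
      vertex 9.8 18.4 20.5
    endloop
  endfacet
  facet normal 0.0000 0.0000 1.0000
    outer loop
      vertex 18.3 10.2 20.5
      vertex 9.8 18.4 20.5
      vertex 3.8 16.6 20.5
    endloop
  endfacet
  facet normal 0.0000 0.0000 1.0000
    outer loop
      vertex 18.3 10.2 20.5
      vertex 3.8 16.6 20.5
      vertex 0.3 11.4 20.5
    endloop
  endfacet
  facet normal 0.0000 0.0000 1.0000
    outer loop
      vertex 18.3 10.2 20.5
      vertex 0.3 11.4 20.5
      vertex 1.0 5.1 20.5
    endloop
  endfacet
  facet normal 0.0000 0.0000 1.0000
    outer loop
      vertex 18.3 10.2 20.5
      vertex 1.0 5.1 20.5
      vertex 5.5 0.8 20.5
    endloop
  endfacet
  facet normal 0.0000 0.0000 1.0000
    outer loop
      vertex 18.3 10.2 20.5
      vertex 5.5 0.8 20.5
      vertex 11.8 0.4 20.5
    endloop
  endfacet
  facet normal 0.0000 0.0000 1.0000
    outer loop
      vertex 18.3 10.2 20.5
      vertex 11.8 0.4 20.5
      vertex 16.9 4.1 20.5
    endloop
  endfacet
  facet normal 0.9008 0.4343 0.0000
    outer loop
      vertex 18.3 10.2 0.0
      vertex 15.6 15.8 0.0
      vertex 15.6 15.8 20.5
    endloop
  endfacet
  facet normal 0.9008 0.4343 0.0000
    outer loop
      vertex 18.3 10.2 0.0
      vertex 15.6 15.8 20.5
      vertex 18.3 10.2 20.5
    endloop
  endfacet
  facet normal 0.4091 0.9125 0.0000
    outer loop
      vertex 15.6 15.8 0.0
      vertex 9.8 18.4 0.0
      vertex 9.8 18.4 20.5
    endloop
  endfacet
  facet normal 0.4091 0.9125 0.0000
    outer loop
      vertex 15.6 15.8 0.0
      vertex 9.8 18.4 20.5
      vertex 15.6 15.8 20.5
    endloop
  endfacet
  facet normal -0.2873 0.9578 0.0000
    outer loop
      vertex 9.8 18.4 0.0
      vertex 3.8 16.6 0.0
      vertex 3.8 16.6 20.5
    endloop
  endfacet
  facet normal -0.2873 0.9578 0.0000
    outer loop
      vertex 9.8 18.4 0.0
      vertex 3.8 16.6 20.5
      vertex 9.8 18.4 20.5
    endloop
  endfacet
  facet normal -0.8296 0.5584 0.0000
    outer loop
      vertex 3.8 16.6 0.0
      vertex 0.3 11.4 0.0
      vertex 0.3 11.4 20.5
    endloop
  endfacet
  facet normal -0.8296 0.5584 0.0000
    outer loop
      vertex 3.8 16.6 0.0
      vertex 0.3 11.4 20.5
      vertex 3.8 16.6 20.5
    endloop
  endfacet
  facet normal -0.9939 -0.1104 0.0000
    outer loop
      vertex 0.3 11.4 0.0
      vertex 1.0 5.1 0.0
      vertex 1.0 5.1 20.5
    endloop
  endfacet
  facet normal -0.9939 -0.1104 0.0000
    outer loop
      vertex 0.3 11.4 0.0
      vertex 1.0 5.1 20.5
      vertex 0.3 11.4 20.5
    endloop
  endfacet
  facet normal -0.6909 -0.7230 0.0000
    outer loop
      vertex 1.0 5.1 0.0
      vertex 5.5 0.8 0.0
      vertex 5.5 0.8 20.5
    endloop
  endfacet
  facet normal -0.6909 -0.7230 0.0000
    outer loop
      vertex 1.0 5.1 0.0
      vertex 5.5 0.8 20.5
      vertex 1.0 5.1 20.5
    endloop
  endfacet
  facet normal -0.0634 -0.9980 0.0000
    outer loop
      vertex 5.5 0.8 0.0
      vertex 11.8 0.4 0.0
      vertex 11.8 0.4 20.5
    endloop
  endfacet
  facet normal -0.0634 -0.9980 0.0000
    outer loop
      vertex 5.5 0.8 0.0
      vertex 11.8 0.4 20.5
      vertex 5.5 0.8 20.5
    endloop
  endfacet
  facet normal 0.5872 -0.8094 0.0000
    outer loop
      vertex 11.8 0.4 0.0
      vertex 16.9 4.1 0.0
      vertex 16.9 4.1 20.5
    endloop
  endfacet
  facet normal 0.5872 -0.8094 0.0000
    outer loop
      vertex 11.8 0.4 0.0
      vertex 16.9 4.1 20.5
      vertex 11.8 0.4 20.5
    endloop
  endfacet
  facet normal 0.9747 -0.2237 0.0000
    outer loop
      vertex 16.9 4.1 0.0
      vertex 18.3 10.2 0.0
      vertex 18.3 10.2 20.5
    endloop
  endfacet
  facet normal 0.9747 -0.2237 0.0000
    outer loop
      vertex 16.9 4.1 0.0
      vertex 18.3 10.2 20.5
      vertex 16.9 4.1 20.5
    endloop
  endfacet
endsolid part

The G0 Z moves step by Δz≈4.1 mm. Every layer's G1 loop is the same polygon, so the solid is a straight extrusion of it from z=0 to z≈20.5. Closing with flat bottom and top caps and triangulating gives 32 facets — a regular 9-sided prism (a cylinder approximated with 9 flat sides), circumscribed radius ≈ 9.2 mm, height ≈ 20.5 mm.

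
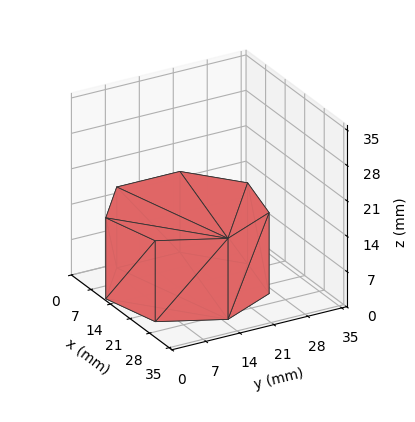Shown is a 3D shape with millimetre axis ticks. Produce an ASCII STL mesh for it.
Reading the render: the shape is a regular 7-sided prism (a cylinder approximated with 7 flat sides), circumscribed radius ≈ 15 mm, height ≈ 16 mm (dimensions read to the nearest mm from the axis ticks). For the STL, each face is triangulated and given an outward normal.

solid part
  facet normal 0.0000 0.0000 -1.0000
    outer loop
      vertex 11.66 29.62 0.00
      vertex 24.35 26.73 0.00
      vertex 30.00 15.00 0.00
    endloop
  endfacet
  facet normal 0.0000 0.0000 -1.0000
    outer loop
      vertex 1.49 21.51 0.00
      vertex 11.66 29.62 0.00
      vertex 30.00 15.00 0.00
    endloop
  endfacet
  facet normal 0.0000 0.0000 -1.0000
    outer loop
      vertex 1.49 8.49 0.00
      vertex 1.49 21.51 0.00
      vertex 30.00 15.00 0.00
    endloop
  endfacet
  facet normal 0.0000 0.0000 -1.0000
    outer loop
      vertex 11.66 0.38 0.00
      vertex 1.49 8.49 0.00
      vertex 30.00 15.00 0.00
    endloop
  endfacet
  facet normal 0.0000 0.0000 -1.0000
    outer loop
      vertex 24.35 3.27 0.00
      vertex 11.66 0.38 0.00
      vertex 30.00 15.00 0.00
    endloop
  endfacet
  facet normal 0.0000 0.0000 1.0000
    outer loop
      vertex 30.00 15.00 16.00
      vertex 24.35 26.73 16.00
      vertex 11.66 29.62 16.00
    endloop
  endfacet
  facet normal 0.0000 0.0000 1.0000
    outer loop
      vertex 30.00 15.00 16.00
      vertex 11.66 29.62 16.00
      vertex 1.49 21.51 16.00
    endloop
  endfacet
  facet normal 0.0000 0.0000 1.0000
    outer loop
      vertex 30.00 15.00 16.00
      vertex 1.49 21.51 16.00
      vertex 1.49 8.49 16.00
    endloop
  endfacet
  facet normal 0.0000 0.0000 1.0000
    outer loop
      vertex 30.00 15.00 16.00
      vertex 1.49 8.49 16.00
      vertex 11.66 0.38 16.00
    endloop
  endfacet
  facet normal 0.0000 0.0000 1.0000
    outer loop
      vertex 30.00 15.00 16.00
      vertex 11.66 0.38 16.00
      vertex 24.35 3.27 16.00
    endloop
  endfacet
  facet normal 0.9009 0.4340 0.0000
    outer loop
      vertex 30.00 15.00 0.00
      vertex 24.35 26.73 0.00
      vertex 24.35 26.73 16.00
    endloop
  endfacet
  facet normal 0.9009 0.4340 0.0000
    outer loop
      vertex 30.00 15.00 0.00
      vertex 24.35 26.73 16.00
      vertex 30.00 15.00 16.00
    endloop
  endfacet
  facet normal 0.2221 0.9750 0.0000
    outer loop
      vertex 24.35 26.73 0.00
      vertex 11.66 29.62 0.00
      vertex 11.66 29.62 16.00
    endloop
  endfacet
  facet normal 0.2221 0.9750 0.0000
    outer loop
      vertex 24.35 26.73 0.00
      vertex 11.66 29.62 16.00
      vertex 24.35 26.73 16.00
    endloop
  endfacet
  facet normal -0.6235 0.7818 0.0000
    outer loop
      vertex 11.66 29.62 0.00
      vertex 1.49 21.51 0.00
      vertex 1.49 21.51 16.00
    endloop
  endfacet
  facet normal -0.6235 0.7818 0.0000
    outer loop
      vertex 11.66 29.62 0.00
      vertex 1.49 21.51 16.00
      vertex 11.66 29.62 16.00
    endloop
  endfacet
  facet normal -1.0000 0.0000 0.0000
    outer loop
      vertex 1.49 21.51 0.00
      vertex 1.49 8.49 0.00
      vertex 1.49 8.49 16.00
    endloop
  endfacet
  facet normal -1.0000 0.0000 0.0000
    outer loop
      vertex 1.49 21.51 0.00
      vertex 1.49 8.49 16.00
      vertex 1.49 21.51 16.00
    endloop
  endfacet
  facet normal -0.6235 -0.7818 0.0000
    outer loop
      vertex 1.49 8.49 0.00
      vertex 11.66 0.38 0.00
      vertex 11.66 0.38 16.00
    endloop
  endfacet
  facet normal -0.6235 -0.7818 0.0000
    outer loop
      vertex 1.49 8.49 0.00
      vertex 11.66 0.38 16.00
      vertex 1.49 8.49 16.00
    endloop
  endfacet
  facet normal 0.2221 -0.9750 0.0000
    outer loop
      vertex 11.66 0.38 0.00
      vertex 24.35 3.27 0.00
      vertex 24.35 3.27 16.00
    endloop
  endfacet
  facet normal 0.2221 -0.9750 0.0000
    outer loop
      vertex 11.66 0.38 0.00
      vertex 24.35 3.27 16.00
      vertex 11.66 0.38 16.00
    endloop
  endfacet
  facet normal 0.9009 -0.4340 0.0000
    outer loop
      vertex 24.35 3.27 0.00
      vertex 30.00 15.00 0.00
      vertex 30.00 15.00 16.00
    endloop
  endfacet
  facet normal 0.9009 -0.4340 0.0000
    outer loop
      vertex 24.35 3.27 0.00
      vertex 30.00 15.00 16.00
      vertex 24.35 3.27 16.00
    endloop
  endfacet
endsolid part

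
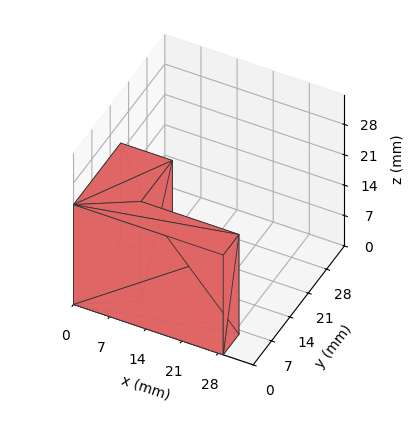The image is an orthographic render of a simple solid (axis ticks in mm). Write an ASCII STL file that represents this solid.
Reading the render: the shape is an L-shaped prism: outer 29 × 18 mm, arm thicknesses ≈ 6 mm (horizontal) and 10 mm (vertical), extruded 23 mm in z (dimensions read to the nearest mm from the axis ticks). For the STL, each face is triangulated and given an outward normal.

solid part
  facet normal 0.0000 0.0000 -1.0000
    outer loop
      vertex 29.0 6.0 0.0
      vertex 29.0 0.0 0.0
      vertex 0.0 0.0 0.0
    endloop
  endfacet
  facet normal 0.0000 0.0000 -1.0000
    outer loop
      vertex 10.0 6.0 0.0
      vertex 29.0 6.0 0.0
      vertex 0.0 0.0 0.0
    endloop
  endfacet
  facet normal 0.0000 0.0000 -1.0000
    outer loop
      vertex 10.0 18.0 0.0
      vertex 10.0 6.0 0.0
      vertex 0.0 0.0 0.0
    endloop
  endfacet
  facet normal 0.0000 0.0000 -1.0000
    outer loop
      vertex 0.0 18.0 0.0
      vertex 10.0 18.0 0.0
      vertex 0.0 0.0 0.0
    endloop
  endfacet
  facet normal 0.0000 0.0000 1.0000
    outer loop
      vertex 0.0 0.0 23.0
      vertex 29.0 0.0 23.0
      vertex 29.0 6.0 23.0
    endloop
  endfacet
  facet normal 0.0000 0.0000 1.0000
    outer loop
      vertex 0.0 0.0 23.0
      vertex 29.0 6.0 23.0
      vertex 10.0 6.0 23.0
    endloop
  endfacet
  facet normal 0.0000 0.0000 1.0000
    outer loop
      vertex 0.0 0.0 23.0
      vertex 10.0 6.0 23.0
      vertex 10.0 18.0 23.0
    endloop
  endfacet
  facet normal 0.0000 0.0000 1.0000
    outer loop
      vertex 0.0 0.0 23.0
      vertex 10.0 18.0 23.0
      vertex 0.0 18.0 23.0
    endloop
  endfacet
  facet normal 0.0000 -1.0000 0.0000
    outer loop
      vertex 0.0 0.0 0.0
      vertex 29.0 0.0 0.0
      vertex 29.0 0.0 23.0
    endloop
  endfacet
  facet normal 0.0000 -1.0000 0.0000
    outer loop
      vertex 0.0 0.0 0.0
      vertex 29.0 0.0 23.0
      vertex 0.0 0.0 23.0
    endloop
  endfacet
  facet normal 1.0000 0.0000 0.0000
    outer loop
      vertex 29.0 0.0 0.0
      vertex 29.0 6.0 0.0
      vertex 29.0 6.0 23.0
    endloop
  endfacet
  facet normal 1.0000 0.0000 0.0000
    outer loop
      vertex 29.0 0.0 0.0
      vertex 29.0 6.0 23.0
      vertex 29.0 0.0 23.0
    endloop
  endfacet
  facet normal 0.0000 1.0000 0.0000
    outer loop
      vertex 29.0 6.0 0.0
      vertex 10.0 6.0 0.0
      vertex 10.0 6.0 23.0
    endloop
  endfacet
  facet normal 0.0000 1.0000 0.0000
    outer loop
      vertex 29.0 6.0 0.0
      vertex 10.0 6.0 23.0
      vertex 29.0 6.0 23.0
    endloop
  endfacet
  facet normal 1.0000 0.0000 0.0000
    outer loop
      vertex 10.0 6.0 0.0
      vertex 10.0 18.0 0.0
      vertex 10.0 18.0 23.0
    endloop
  endfacet
  facet normal 1.0000 0.0000 0.0000
    outer loop
      vertex 10.0 6.0 0.0
      vertex 10.0 18.0 23.0
      vertex 10.0 6.0 23.0
    endloop
  endfacet
  facet normal 0.0000 1.0000 0.0000
    outer loop
      vertex 10.0 18.0 0.0
      vertex 0.0 18.0 0.0
      vertex 0.0 18.0 23.0
    endloop
  endfacet
  facet normal 0.0000 1.0000 0.0000
    outer loop
      vertex 10.0 18.0 0.0
      vertex 0.0 18.0 23.0
      vertex 10.0 18.0 23.0
    endloop
  endfacet
  facet normal -1.0000 0.0000 0.0000
    outer loop
      vertex 0.0 18.0 0.0
      vertex 0.0 0.0 0.0
      vertex 0.0 0.0 23.0
    endloop
  endfacet
  facet normal -1.0000 0.0000 0.0000
    outer loop
      vertex 0.0 18.0 0.0
      vertex 0.0 0.0 23.0
      vertex 0.0 18.0 23.0
    endloop
  endfacet
endsolid part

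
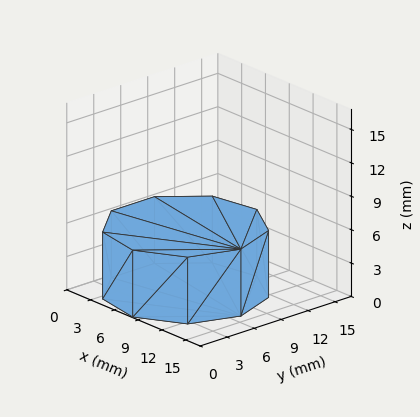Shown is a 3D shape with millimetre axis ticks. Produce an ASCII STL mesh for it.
Reading the render: the shape is a regular 9-sided prism (a cylinder approximated with 9 flat sides), circumscribed radius ≈ 7 mm, height ≈ 6 mm (dimensions read to the nearest mm from the axis ticks). For the STL, each face is triangulated and given an outward normal.

solid part
  facet normal 0.0000 0.0000 -1.0000
    outer loop
      vertex 8.2 13.9 0.0
      vertex 12.4 11.5 0.0
      vertex 14.0 7.0 0.0
    endloop
  endfacet
  facet normal 0.0000 0.0000 -1.0000
    outer loop
      vertex 3.5 13.1 0.0
      vertex 8.2 13.9 0.0
      vertex 14.0 7.0 0.0
    endloop
  endfacet
  facet normal 0.0000 0.0000 -1.0000
    outer loop
      vertex 0.4 9.4 0.0
      vertex 3.5 13.1 0.0
      vertex 14.0 7.0 0.0
    endloop
  endfacet
  facet normal 0.0000 0.0000 -1.0000
    outer loop
      vertex 0.4 4.6 0.0
      vertex 0.4 9.4 0.0
      vertex 14.0 7.0 0.0
    endloop
  endfacet
  facet normal 0.0000 0.0000 -1.0000
    outer loop
      vertex 3.5 0.9 0.0
      vertex 0.4 4.6 0.0
      vertex 14.0 7.0 0.0
    endloop
  endfacet
  facet normal 0.0000 0.0000 -1.0000
    outer loop
      vertex 8.2 0.1 0.0
      vertex 3.5 0.9 0.0
      vertex 14.0 7.0 0.0
    endloop
  endfacet
  facet normal 0.0000 0.0000 -1.0000
    outer loop
      vertex 12.4 2.5 0.0
      vertex 8.2 0.1 0.0
      vertex 14.0 7.0 0.0
    endloop
  endfacet
  facet normal 0.0000 0.0000 1.0000
    outer loop
      vertex 14.0 7.0 6.0
      vertex 12.4 11.5 6.0
      vertex 8.2 13.9 6.0
    endloop
  endfacet
  facet normal 0.0000 0.0000 1.0000
    outer loop
      vertex 14.0 7.0 6.0
      vertex 8.2 13.9 6.0
      vertex 3.5 13.1 6.0
    endloop
  endfacet
  facet normal 0.0000 0.0000 1.0000
    outer loop
      vertex 14.0 7.0 6.0
      vertex 3.5 13.1 6.0
      vertex 0.4 9.4 6.0
    endloop
  endfacet
  facet normal 0.0000 0.0000 1.0000
    outer loop
      vertex 14.0 7.0 6.0
      vertex 0.4 9.4 6.0
      vertex 0.4 4.6 6.0
    endloop
  endfacet
  facet normal 0.0000 0.0000 1.0000
    outer loop
      vertex 14.0 7.0 6.0
      vertex 0.4 4.6 6.0
      vertex 3.5 0.9 6.0
    endloop
  endfacet
  facet normal 0.0000 0.0000 1.0000
    outer loop
      vertex 14.0 7.0 6.0
      vertex 3.5 0.9 6.0
      vertex 8.2 0.1 6.0
    endloop
  endfacet
  facet normal 0.0000 0.0000 1.0000
    outer loop
      vertex 14.0 7.0 6.0
      vertex 8.2 0.1 6.0
      vertex 12.4 2.5 6.0
    endloop
  endfacet
  facet normal 0.9422 0.3350 0.0000
    outer loop
      vertex 14.0 7.0 0.0
      vertex 12.4 11.5 0.0
      vertex 12.4 11.5 6.0
    endloop
  endfacet
  facet normal 0.9422 0.3350 0.0000
    outer loop
      vertex 14.0 7.0 0.0
      vertex 12.4 11.5 6.0
      vertex 14.0 7.0 6.0
    endloop
  endfacet
  facet normal 0.4961 0.8682 0.0000
    outer loop
      vertex 12.4 11.5 0.0
      vertex 8.2 13.9 0.0
      vertex 8.2 13.9 6.0
    endloop
  endfacet
  facet normal 0.4961 0.8682 0.0000
    outer loop
      vertex 12.4 11.5 0.0
      vertex 8.2 13.9 6.0
      vertex 12.4 11.5 6.0
    endloop
  endfacet
  facet normal -0.1678 0.9858 0.0000
    outer loop
      vertex 8.2 13.9 0.0
      vertex 3.5 13.1 0.0
      vertex 3.5 13.1 6.0
    endloop
  endfacet
  facet normal -0.1678 0.9858 0.0000
    outer loop
      vertex 8.2 13.9 0.0
      vertex 3.5 13.1 6.0
      vertex 8.2 13.9 6.0
    endloop
  endfacet
  facet normal -0.7665 0.6422 0.0000
    outer loop
      vertex 3.5 13.1 0.0
      vertex 0.4 9.4 0.0
      vertex 0.4 9.4 6.0
    endloop
  endfacet
  facet normal -0.7665 0.6422 0.0000
    outer loop
      vertex 3.5 13.1 0.0
      vertex 0.4 9.4 6.0
      vertex 3.5 13.1 6.0
    endloop
  endfacet
  facet normal -1.0000 0.0000 0.0000
    outer loop
      vertex 0.4 9.4 0.0
      vertex 0.4 4.6 0.0
      vertex 0.4 4.6 6.0
    endloop
  endfacet
  facet normal -1.0000 0.0000 0.0000
    outer loop
      vertex 0.4 9.4 0.0
      vertex 0.4 4.6 6.0
      vertex 0.4 9.4 6.0
    endloop
  endfacet
  facet normal -0.7665 -0.6422 0.0000
    outer loop
      vertex 0.4 4.6 0.0
      vertex 3.5 0.9 0.0
      vertex 3.5 0.9 6.0
    endloop
  endfacet
  facet normal -0.7665 -0.6422 0.0000
    outer loop
      vertex 0.4 4.6 0.0
      vertex 3.5 0.9 6.0
      vertex 0.4 4.6 6.0
    endloop
  endfacet
  facet normal -0.1678 -0.9858 0.0000
    outer loop
      vertex 3.5 0.9 0.0
      vertex 8.2 0.1 0.0
      vertex 8.2 0.1 6.0
    endloop
  endfacet
  facet normal -0.1678 -0.9858 0.0000
    outer loop
      vertex 3.5 0.9 0.0
      vertex 8.2 0.1 6.0
      vertex 3.5 0.9 6.0
    endloop
  endfacet
  facet normal 0.4961 -0.8682 0.0000
    outer loop
      vertex 8.2 0.1 0.0
      vertex 12.4 2.5 0.0
      vertex 12.4 2.5 6.0
    endloop
  endfacet
  facet normal 0.4961 -0.8682 0.0000
    outer loop
      vertex 8.2 0.1 0.0
      vertex 12.4 2.5 6.0
      vertex 8.2 0.1 6.0
    endloop
  endfacet
  facet normal 0.9422 -0.3350 0.0000
    outer loop
      vertex 12.4 2.5 0.0
      vertex 14.0 7.0 0.0
      vertex 14.0 7.0 6.0
    endloop
  endfacet
  facet normal 0.9422 -0.3350 0.0000
    outer loop
      vertex 12.4 2.5 0.0
      vertex 14.0 7.0 6.0
      vertex 12.4 2.5 6.0
    endloop
  endfacet
endsolid part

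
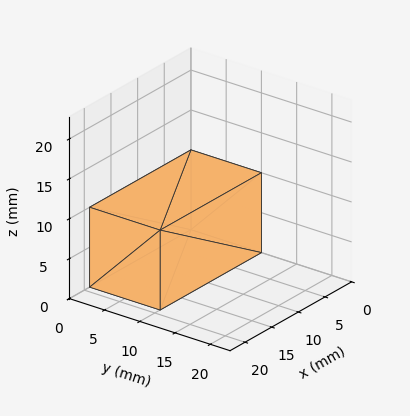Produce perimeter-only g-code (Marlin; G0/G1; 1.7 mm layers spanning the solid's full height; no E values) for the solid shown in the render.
Reading the render: the shape is a rectangular box, roughly 19 × 10 mm footprint and 10 mm tall (dimensions read to the nearest mm from the axis ticks). For the g-code, the solid's height is divided into equal slices at the stated Δz and each level perimeter traced with G1 moves after a G0 lift.

; perimeter-only toolpath
G21 ; units = mm
G90 ; absolute positioning
G28 ; home
; layer 1
G0 Z1.7
G0 X0.0 Y0.0
G1 X19.0 Y0.0
G1 X19.0 Y10.0
G1 X0.0 Y10.0
G1 X0.0 Y0.0
; layer 2
G0 Z3.3
G0 X0.0 Y0.0
G1 X19.0 Y0.0
G1 X19.0 Y10.0
G1 X0.0 Y10.0
G1 X0.0 Y0.0
; layer 3
G0 Z5.0
G0 X0.0 Y0.0
G1 X19.0 Y0.0
G1 X19.0 Y10.0
G1 X0.0 Y10.0
G1 X0.0 Y0.0
; layer 4
G0 Z6.7
G0 X0.0 Y0.0
G1 X19.0 Y0.0
G1 X19.0 Y10.0
G1 X0.0 Y10.0
G1 X0.0 Y0.0
; layer 5
G0 Z8.3
G0 X0.0 Y0.0
G1 X19.0 Y0.0
G1 X19.0 Y10.0
G1 X0.0 Y10.0
G1 X0.0 Y0.0
; layer 6
G0 Z10.0
G0 X0.0 Y0.0
G1 X19.0 Y0.0
G1 X19.0 Y10.0
G1 X0.0 Y10.0
G1 X0.0 Y0.0
M2 ; end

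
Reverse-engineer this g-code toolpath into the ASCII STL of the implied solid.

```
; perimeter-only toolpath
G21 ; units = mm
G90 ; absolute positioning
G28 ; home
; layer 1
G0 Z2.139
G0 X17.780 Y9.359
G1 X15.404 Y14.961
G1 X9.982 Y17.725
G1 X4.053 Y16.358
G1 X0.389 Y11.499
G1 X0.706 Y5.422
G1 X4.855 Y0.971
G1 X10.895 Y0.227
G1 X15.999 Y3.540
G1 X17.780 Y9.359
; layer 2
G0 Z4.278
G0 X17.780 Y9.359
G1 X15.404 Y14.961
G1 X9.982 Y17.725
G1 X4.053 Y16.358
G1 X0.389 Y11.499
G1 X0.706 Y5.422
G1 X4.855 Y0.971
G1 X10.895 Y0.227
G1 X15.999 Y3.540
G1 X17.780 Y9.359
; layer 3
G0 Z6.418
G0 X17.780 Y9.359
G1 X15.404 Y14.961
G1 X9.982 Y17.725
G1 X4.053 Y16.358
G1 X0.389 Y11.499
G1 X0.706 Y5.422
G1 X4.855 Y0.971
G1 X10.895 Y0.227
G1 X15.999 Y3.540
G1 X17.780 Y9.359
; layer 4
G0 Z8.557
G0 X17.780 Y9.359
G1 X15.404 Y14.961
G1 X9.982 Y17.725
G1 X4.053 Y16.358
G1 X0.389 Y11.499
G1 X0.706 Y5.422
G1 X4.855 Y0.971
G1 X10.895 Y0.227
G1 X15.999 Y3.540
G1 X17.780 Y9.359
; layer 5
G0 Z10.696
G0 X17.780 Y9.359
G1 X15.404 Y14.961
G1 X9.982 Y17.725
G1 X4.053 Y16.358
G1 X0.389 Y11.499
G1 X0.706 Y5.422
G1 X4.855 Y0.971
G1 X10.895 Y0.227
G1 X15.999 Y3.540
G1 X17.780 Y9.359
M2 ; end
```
solid part
  facet normal 0.0000 0.0000 -1.0000
    outer loop
      vertex 9.982 17.725 0.000
      vertex 15.404 14.961 0.000
      vertex 17.780 9.359 0.000
    endloop
  endfacet
  facet normal 0.0000 0.0000 -1.0000
    outer loop
      vertex 4.053 16.358 0.000
      vertex 9.982 17.725 0.000
      vertex 17.780 9.359 0.000
    endloop
  endfacet
  facet normal 0.0000 0.0000 -1.0000
    outer loop
      vertex 0.389 11.499 0.000
      vertex 4.053 16.358 0.000
      vertex 17.780 9.359 0.000
    endloop
  endfacet
  facet normal 0.0000 0.0000 -1.0000
    outer loop
      vertex 0.706 5.422 0.000
      vertex 0.389 11.499 0.000
      vertex 17.780 9.359 0.000
    endloop
  endfacet
  facet normal 0.0000 0.0000 -1.0000
    outer loop
      vertex 4.855 0.971 0.000
      vertex 0.706 5.422 0.000
      vertex 17.780 9.359 0.000
    endloop
  endfacet
  facet normal 0.0000 0.0000 -1.0000
    outer loop
      vertex 10.895 0.227 0.000
      vertex 4.855 0.971 0.000
      vertex 17.780 9.359 0.000
    endloop
  endfacet
  facet normal 0.0000 0.0000 -1.0000
    outer loop
      vertex 15.999 3.540 0.000
      vertex 10.895 0.227 0.000
      vertex 17.780 9.359 0.000
    endloop
  endfacet
  facet normal 0.0000 0.0000 1.0000
    outer loop
      vertex 17.780 9.359 10.696
      vertex 15.404 14.961 10.696
      vertex 9.982 17.725 10.696
    endloop
  endfacet
  facet normal 0.0000 0.0000 1.0000
    outer loop
      vertex 17.780 9.359 10.696
      vertex 9.982 17.725 10.696
      vertex 4.053 16.358 10.696
    endloop
  endfacet
  facet normal 0.0000 0.0000 1.0000
    outer loop
      vertex 17.780 9.359 10.696
      vertex 4.053 16.358 10.696
      vertex 0.389 11.499 10.696
    endloop
  endfacet
  facet normal 0.0000 0.0000 1.0000
    outer loop
      vertex 17.780 9.359 10.696
      vertex 0.389 11.499 10.696
      vertex 0.706 5.422 10.696
    endloop
  endfacet
  facet normal 0.0000 0.0000 1.0000
    outer loop
      vertex 17.780 9.359 10.696
      vertex 0.706 5.422 10.696
      vertex 4.855 0.971 10.696
    endloop
  endfacet
  facet normal 0.0000 0.0000 1.0000
    outer loop
      vertex 17.780 9.359 10.696
      vertex 4.855 0.971 10.696
      vertex 10.895 0.227 10.696
    endloop
  endfacet
  facet normal 0.0000 0.0000 1.0000
    outer loop
      vertex 17.780 9.359 10.696
      vertex 10.895 0.227 10.696
      vertex 15.999 3.540 10.696
    endloop
  endfacet
  facet normal 0.9206 0.3905 0.0000
    outer loop
      vertex 17.780 9.359 0.000
      vertex 15.404 14.961 0.000
      vertex 15.404 14.961 10.696
    endloop
  endfacet
  facet normal 0.9206 0.3905 0.0000
    outer loop
      vertex 17.780 9.359 0.000
      vertex 15.404 14.961 10.696
      vertex 17.780 9.359 10.696
    endloop
  endfacet
  facet normal 0.4542 0.8909 0.0000
    outer loop
      vertex 15.404 14.961 0.000
      vertex 9.982 17.725 0.000
      vertex 9.982 17.725 10.696
    endloop
  endfacet
  facet normal 0.4542 0.8909 0.0000
    outer loop
      vertex 15.404 14.961 0.000
      vertex 9.982 17.725 10.696
      vertex 15.404 14.961 10.696
    endloop
  endfacet
  facet normal -0.2247 0.9744 0.0000
    outer loop
      vertex 9.982 17.725 0.000
      vertex 4.053 16.358 0.000
      vertex 4.053 16.358 10.696
    endloop
  endfacet
  facet normal -0.2247 0.9744 0.0000
    outer loop
      vertex 9.982 17.725 0.000
      vertex 4.053 16.358 10.696
      vertex 9.982 17.725 10.696
    endloop
  endfacet
  facet normal -0.7984 0.6021 0.0000
    outer loop
      vertex 4.053 16.358 0.000
      vertex 0.389 11.499 0.000
      vertex 0.389 11.499 10.696
    endloop
  endfacet
  facet normal -0.7984 0.6021 0.0000
    outer loop
      vertex 4.053 16.358 0.000
      vertex 0.389 11.499 10.696
      vertex 4.053 16.358 10.696
    endloop
  endfacet
  facet normal -0.9986 -0.0521 0.0000
    outer loop
      vertex 0.389 11.499 0.000
      vertex 0.706 5.422 0.000
      vertex 0.706 5.422 10.696
    endloop
  endfacet
  facet normal -0.9986 -0.0521 0.0000
    outer loop
      vertex 0.389 11.499 0.000
      vertex 0.706 5.422 10.696
      vertex 0.389 11.499 10.696
    endloop
  endfacet
  facet normal -0.7315 -0.6819 0.0000
    outer loop
      vertex 0.706 5.422 0.000
      vertex 4.855 0.971 0.000
      vertex 4.855 0.971 10.696
    endloop
  endfacet
  facet normal -0.7315 -0.6819 0.0000
    outer loop
      vertex 0.706 5.422 0.000
      vertex 4.855 0.971 10.696
      vertex 0.706 5.422 10.696
    endloop
  endfacet
  facet normal -0.1223 -0.9925 0.0000
    outer loop
      vertex 4.855 0.971 0.000
      vertex 10.895 0.227 0.000
      vertex 10.895 0.227 10.696
    endloop
  endfacet
  facet normal -0.1223 -0.9925 0.0000
    outer loop
      vertex 4.855 0.971 0.000
      vertex 10.895 0.227 10.696
      vertex 4.855 0.971 10.696
    endloop
  endfacet
  facet normal 0.5445 -0.8388 0.0000
    outer loop
      vertex 10.895 0.227 0.000
      vertex 15.999 3.540 0.000
      vertex 15.999 3.540 10.696
    endloop
  endfacet
  facet normal 0.5445 -0.8388 0.0000
    outer loop
      vertex 10.895 0.227 0.000
      vertex 15.999 3.540 10.696
      vertex 10.895 0.227 10.696
    endloop
  endfacet
  facet normal 0.9562 -0.2927 0.0000
    outer loop
      vertex 15.999 3.540 0.000
      vertex 17.780 9.359 0.000
      vertex 17.780 9.359 10.696
    endloop
  endfacet
  facet normal 0.9562 -0.2927 0.0000
    outer loop
      vertex 15.999 3.540 0.000
      vertex 17.780 9.359 10.696
      vertex 15.999 3.540 10.696
    endloop
  endfacet
endsolid part

The G0 Z moves step by Δz≈2.139 mm. Every layer's G1 loop is the same polygon, so the solid is a straight extrusion of it from z=0 to z≈10.7. Closing with flat bottom and top caps and triangulating gives 32 facets — a regular 9-sided prism (a cylinder approximated with 9 flat sides), circumscribed radius ≈ 8.9 mm, height ≈ 10.7 mm.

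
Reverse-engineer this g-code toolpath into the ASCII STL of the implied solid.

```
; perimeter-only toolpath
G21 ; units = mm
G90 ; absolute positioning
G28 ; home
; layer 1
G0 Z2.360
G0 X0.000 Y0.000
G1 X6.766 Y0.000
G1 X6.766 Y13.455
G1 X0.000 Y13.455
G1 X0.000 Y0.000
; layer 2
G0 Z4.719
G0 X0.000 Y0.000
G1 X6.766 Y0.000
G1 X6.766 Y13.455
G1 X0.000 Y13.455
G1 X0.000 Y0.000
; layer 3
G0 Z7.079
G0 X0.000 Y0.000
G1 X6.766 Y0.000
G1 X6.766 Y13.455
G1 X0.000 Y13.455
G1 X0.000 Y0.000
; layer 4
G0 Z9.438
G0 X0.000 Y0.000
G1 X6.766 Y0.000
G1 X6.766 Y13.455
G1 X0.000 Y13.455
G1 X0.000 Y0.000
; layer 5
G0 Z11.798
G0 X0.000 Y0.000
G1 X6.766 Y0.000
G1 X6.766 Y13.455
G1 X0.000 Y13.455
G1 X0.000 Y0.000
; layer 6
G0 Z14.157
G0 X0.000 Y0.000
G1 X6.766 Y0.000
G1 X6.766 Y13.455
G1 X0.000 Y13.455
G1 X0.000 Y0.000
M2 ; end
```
solid part
  facet normal 0.0000 0.0000 -1.0000
    outer loop
      vertex 6.766 13.455 0.000
      vertex 6.766 0.000 0.000
      vertex 0.000 0.000 0.000
    endloop
  endfacet
  facet normal 0.0000 0.0000 -1.0000
    outer loop
      vertex 0.000 13.455 0.000
      vertex 6.766 13.455 0.000
      vertex 0.000 0.000 0.000
    endloop
  endfacet
  facet normal 0.0000 0.0000 1.0000
    outer loop
      vertex 0.000 0.000 14.157
      vertex 6.766 0.000 14.157
      vertex 6.766 13.455 14.157
    endloop
  endfacet
  facet normal 0.0000 0.0000 1.0000
    outer loop
      vertex 0.000 0.000 14.157
      vertex 6.766 13.455 14.157
      vertex 0.000 13.455 14.157
    endloop
  endfacet
  facet normal 0.0000 -1.0000 0.0000
    outer loop
      vertex 0.000 0.000 0.000
      vertex 6.766 0.000 0.000
      vertex 6.766 0.000 14.157
    endloop
  endfacet
  facet normal 0.0000 -1.0000 0.0000
    outer loop
      vertex 0.000 0.000 0.000
      vertex 6.766 0.000 14.157
      vertex 0.000 0.000 14.157
    endloop
  endfacet
  facet normal 0.0000 1.0000 0.0000
    outer loop
      vertex 6.766 13.455 14.157
      vertex 6.766 13.455 0.000
      vertex 0.000 13.455 0.000
    endloop
  endfacet
  facet normal 0.0000 1.0000 0.0000
    outer loop
      vertex 0.000 13.455 14.157
      vertex 6.766 13.455 14.157
      vertex 0.000 13.455 0.000
    endloop
  endfacet
  facet normal -1.0000 0.0000 0.0000
    outer loop
      vertex 0.000 13.455 14.157
      vertex 0.000 13.455 0.000
      vertex 0.000 0.000 0.000
    endloop
  endfacet
  facet normal -1.0000 0.0000 0.0000
    outer loop
      vertex 0.000 0.000 14.157
      vertex 0.000 13.455 14.157
      vertex 0.000 0.000 0.000
    endloop
  endfacet
  facet normal 1.0000 0.0000 0.0000
    outer loop
      vertex 6.766 0.000 0.000
      vertex 6.766 13.455 0.000
      vertex 6.766 13.455 14.157
    endloop
  endfacet
  facet normal 1.0000 0.0000 0.0000
    outer loop
      vertex 6.766 0.000 0.000
      vertex 6.766 13.455 14.157
      vertex 6.766 0.000 14.157
    endloop
  endfacet
endsolid part

The G0 Z moves step by Δz≈2.360 mm. Every layer's G1 loop is the same polygon, so the solid is a straight extrusion of it from z=0 to z≈14.2. Closing with flat bottom and top caps and triangulating gives 12 facets — a rectangular box, roughly 6.77 × 13.5 mm footprint and 14.2 mm tall.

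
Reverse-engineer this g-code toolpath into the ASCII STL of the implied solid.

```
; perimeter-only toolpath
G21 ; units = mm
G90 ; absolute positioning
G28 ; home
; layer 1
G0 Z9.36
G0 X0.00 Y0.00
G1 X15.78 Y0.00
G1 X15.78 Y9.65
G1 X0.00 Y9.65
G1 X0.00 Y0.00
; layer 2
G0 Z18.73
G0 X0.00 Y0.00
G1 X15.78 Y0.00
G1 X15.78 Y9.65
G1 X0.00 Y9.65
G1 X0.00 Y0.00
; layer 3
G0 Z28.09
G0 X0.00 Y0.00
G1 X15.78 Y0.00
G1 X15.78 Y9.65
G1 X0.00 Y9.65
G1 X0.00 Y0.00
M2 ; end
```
solid part
  facet normal 0.0000 0.0000 -1.0000
    outer loop
      vertex 15.78 9.65 0.00
      vertex 15.78 0.00 0.00
      vertex 0.00 0.00 0.00
    endloop
  endfacet
  facet normal 0.0000 0.0000 -1.0000
    outer loop
      vertex 0.00 9.65 0.00
      vertex 15.78 9.65 0.00
      vertex 0.00 0.00 0.00
    endloop
  endfacet
  facet normal 0.0000 0.0000 1.0000
    outer loop
      vertex 0.00 0.00 28.09
      vertex 15.78 0.00 28.09
      vertex 15.78 9.65 28.09
    endloop
  endfacet
  facet normal 0.0000 0.0000 1.0000
    outer loop
      vertex 0.00 0.00 28.09
      vertex 15.78 9.65 28.09
      vertex 0.00 9.65 28.09
    endloop
  endfacet
  facet normal 0.0000 -1.0000 0.0000
    outer loop
      vertex 0.00 0.00 0.00
      vertex 15.78 0.00 0.00
      vertex 15.78 0.00 28.09
    endloop
  endfacet
  facet normal 0.0000 -1.0000 0.0000
    outer loop
      vertex 0.00 0.00 0.00
      vertex 15.78 0.00 28.09
      vertex 0.00 0.00 28.09
    endloop
  endfacet
  facet normal 0.0000 1.0000 0.0000
    outer loop
      vertex 15.78 9.65 28.09
      vertex 15.78 9.65 0.00
      vertex 0.00 9.65 0.00
    endloop
  endfacet
  facet normal 0.0000 1.0000 0.0000
    outer loop
      vertex 0.00 9.65 28.09
      vertex 15.78 9.65 28.09
      vertex 0.00 9.65 0.00
    endloop
  endfacet
  facet normal -1.0000 0.0000 0.0000
    outer loop
      vertex 0.00 9.65 28.09
      vertex 0.00 9.65 0.00
      vertex 0.00 0.00 0.00
    endloop
  endfacet
  facet normal -1.0000 0.0000 0.0000
    outer loop
      vertex 0.00 0.00 28.09
      vertex 0.00 9.65 28.09
      vertex 0.00 0.00 0.00
    endloop
  endfacet
  facet normal 1.0000 0.0000 0.0000
    outer loop
      vertex 15.78 0.00 0.00
      vertex 15.78 9.65 0.00
      vertex 15.78 9.65 28.09
    endloop
  endfacet
  facet normal 1.0000 0.0000 0.0000
    outer loop
      vertex 15.78 0.00 0.00
      vertex 15.78 9.65 28.09
      vertex 15.78 0.00 28.09
    endloop
  endfacet
endsolid part

The G0 Z moves step by Δz≈9.36 mm. Every layer's G1 loop is the same polygon, so the solid is a straight extrusion of it from z=0 to z≈28.1. Closing with flat bottom and top caps and triangulating gives 12 facets — a rectangular box, roughly 15.8 × 9.65 mm footprint and 28.1 mm tall.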